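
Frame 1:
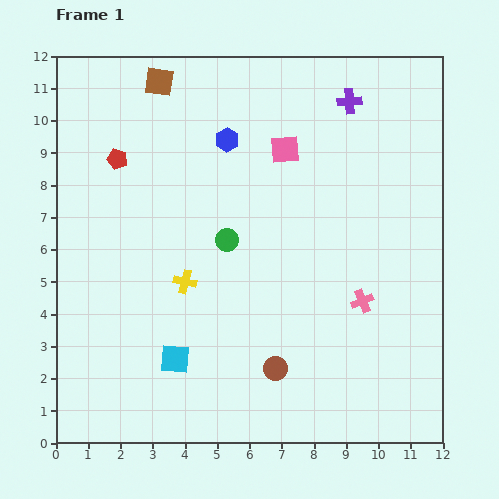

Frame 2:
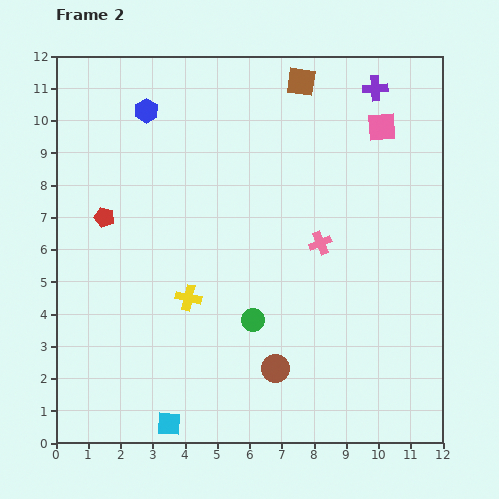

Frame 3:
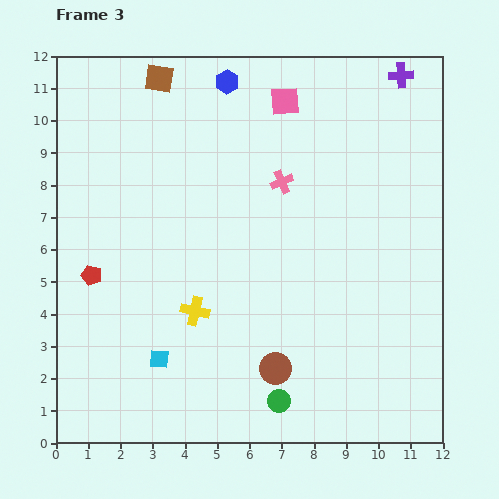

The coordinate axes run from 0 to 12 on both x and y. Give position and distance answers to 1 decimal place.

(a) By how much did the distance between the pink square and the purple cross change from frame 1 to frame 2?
-1.3

Distance in frame 1: 2.5. Distance in frame 2: 1.2.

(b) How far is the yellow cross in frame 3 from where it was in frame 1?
0.9

The yellow cross moved from (4.0, 5.0) to (4.3, 4.1), a distance of √(0.3² + 0.9²) ≈ 0.9.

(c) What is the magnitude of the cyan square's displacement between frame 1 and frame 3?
0.5

The cyan square moved from (3.7, 2.6) to (3.2, 2.6), a distance of √(0.5² + 0.0²) ≈ 0.5.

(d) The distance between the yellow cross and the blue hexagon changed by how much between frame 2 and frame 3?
+1.3

Distance in frame 2: 5.9. Distance in frame 3: 7.2.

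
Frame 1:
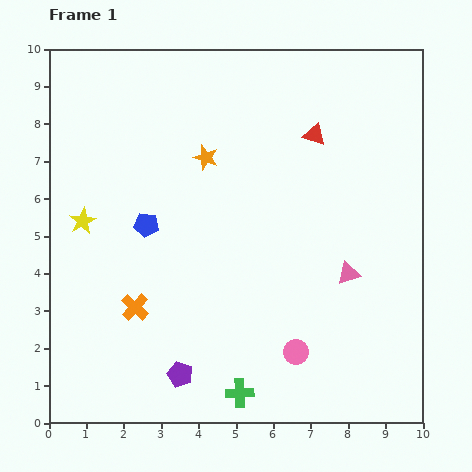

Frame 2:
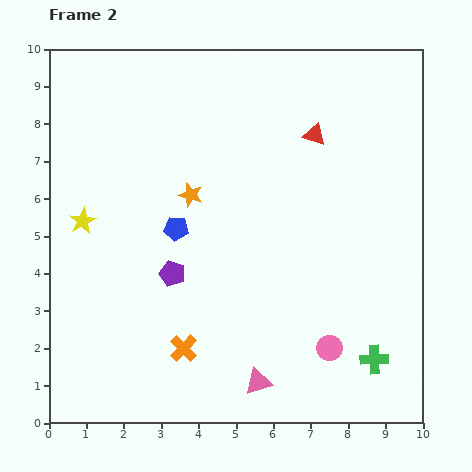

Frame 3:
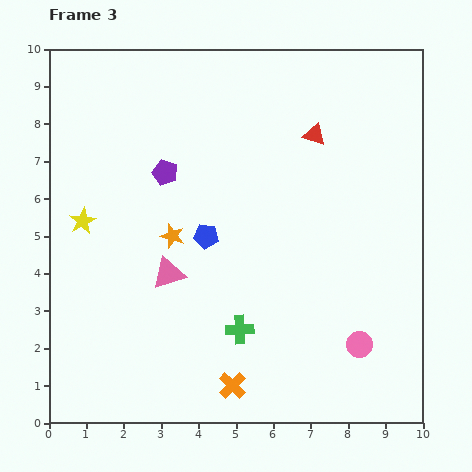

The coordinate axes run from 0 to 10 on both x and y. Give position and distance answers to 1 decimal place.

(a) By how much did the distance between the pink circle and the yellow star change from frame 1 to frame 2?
+0.7

Distance in frame 1: 6.7. Distance in frame 2: 7.4.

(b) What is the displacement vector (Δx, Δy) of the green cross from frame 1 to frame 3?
(0.0, 1.7)

The green cross was at (5.1, 0.8) in frame 1 and (5.1, 2.5) in frame 3.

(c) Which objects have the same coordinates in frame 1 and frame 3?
the yellow star, the red triangle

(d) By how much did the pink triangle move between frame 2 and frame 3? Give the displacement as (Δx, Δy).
(-2.4, 2.9)

The pink triangle was at (5.6, 1.1) in frame 2 and (3.2, 4.0) in frame 3.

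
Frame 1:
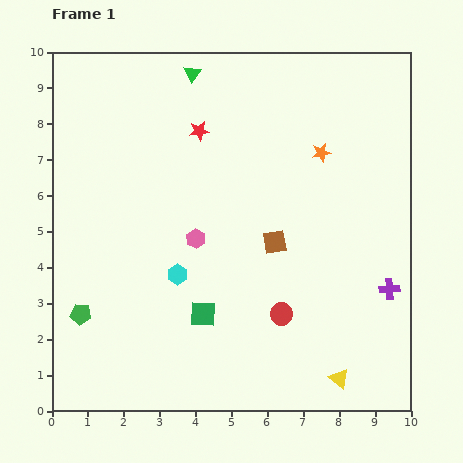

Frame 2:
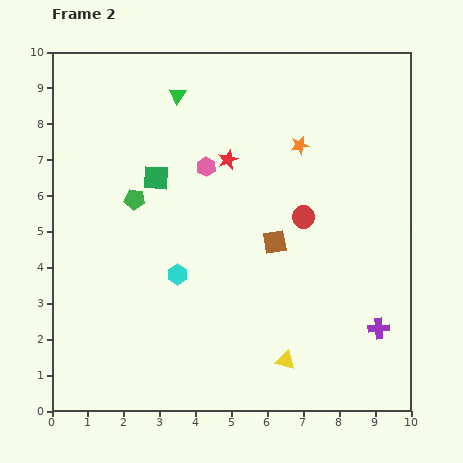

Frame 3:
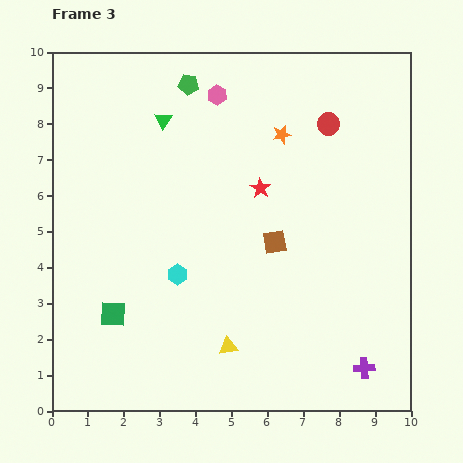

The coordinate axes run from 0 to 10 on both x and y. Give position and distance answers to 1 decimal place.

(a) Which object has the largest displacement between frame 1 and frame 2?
the green square

(moved 4.0; next 3.5)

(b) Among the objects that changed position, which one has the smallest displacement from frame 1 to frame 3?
the orange star

(moved 1.2)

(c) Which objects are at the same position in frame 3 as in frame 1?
the brown square, the cyan hexagon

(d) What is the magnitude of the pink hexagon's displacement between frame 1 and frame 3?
4.0

The pink hexagon moved from (4.0, 4.8) to (4.6, 8.8), a distance of √(0.6² + 4.0²) ≈ 4.0.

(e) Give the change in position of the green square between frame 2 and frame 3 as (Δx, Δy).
(-1.2, -3.8)

The green square was at (2.9, 6.5) in frame 2 and (1.7, 2.7) in frame 3.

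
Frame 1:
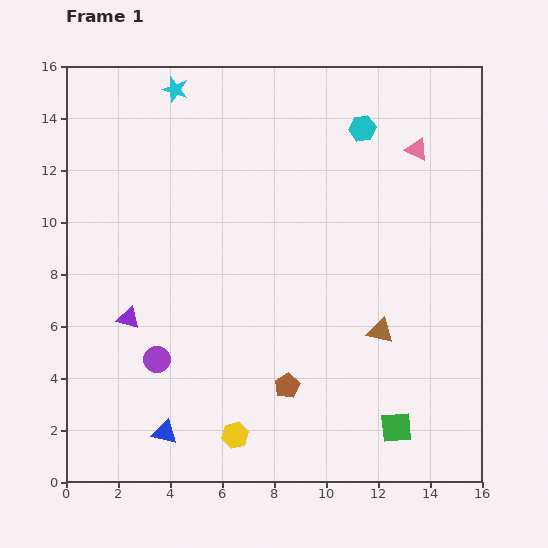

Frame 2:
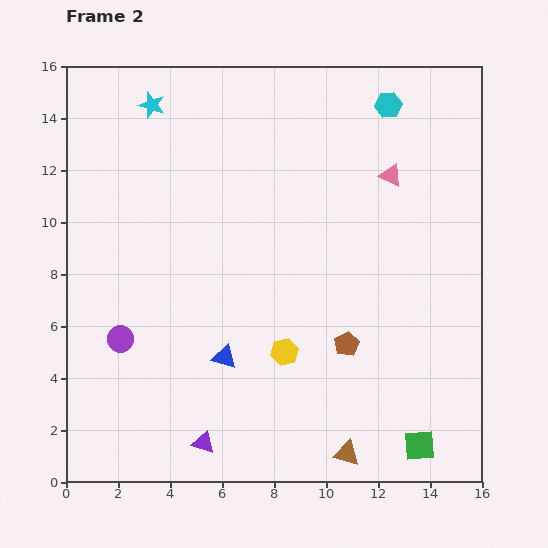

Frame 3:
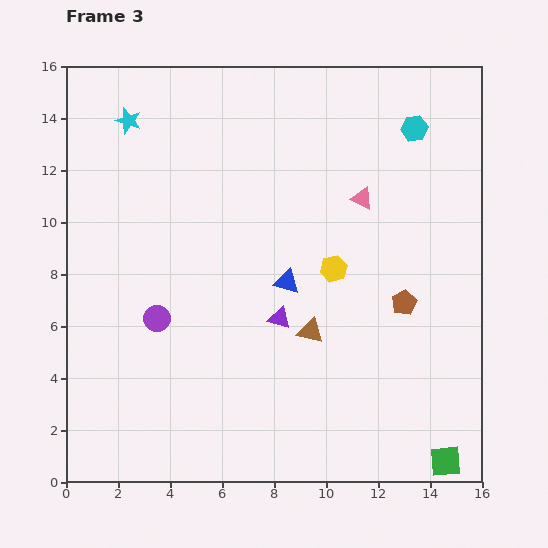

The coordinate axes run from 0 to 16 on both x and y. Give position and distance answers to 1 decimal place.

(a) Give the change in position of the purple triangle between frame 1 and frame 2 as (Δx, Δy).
(2.9, -4.8)

The purple triangle was at (2.4, 6.3) in frame 1 and (5.3, 1.5) in frame 2.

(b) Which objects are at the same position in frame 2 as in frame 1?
none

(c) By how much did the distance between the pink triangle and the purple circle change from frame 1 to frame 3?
-3.8

Distance in frame 1: 12.9. Distance in frame 3: 9.1.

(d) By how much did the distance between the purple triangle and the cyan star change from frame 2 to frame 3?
-3.6

Distance in frame 2: 13.2. Distance in frame 3: 9.6.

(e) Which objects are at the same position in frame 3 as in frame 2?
none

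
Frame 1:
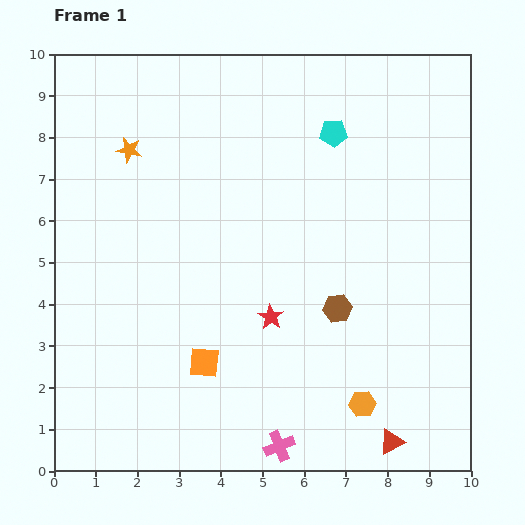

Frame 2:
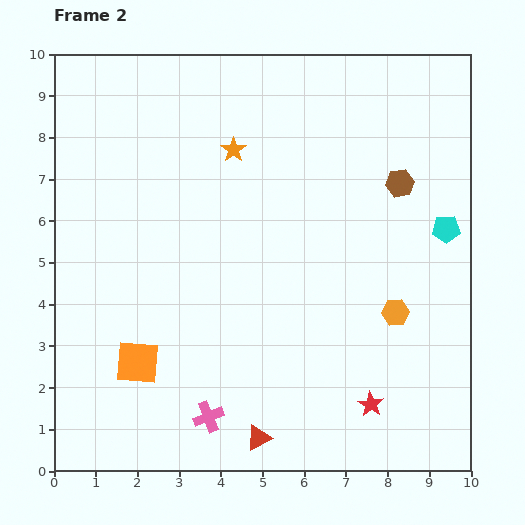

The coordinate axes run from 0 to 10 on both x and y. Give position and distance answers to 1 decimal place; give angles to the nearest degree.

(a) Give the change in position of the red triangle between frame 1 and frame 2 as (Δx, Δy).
(-3.2, 0.1)

The red triangle was at (8.1, 0.7) in frame 1 and (4.9, 0.8) in frame 2.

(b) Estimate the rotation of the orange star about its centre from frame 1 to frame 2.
26° clockwise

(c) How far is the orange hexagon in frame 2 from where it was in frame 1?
2.3

The orange hexagon moved from (7.4, 1.6) to (8.2, 3.8), a distance of √(0.8² + 2.2²) ≈ 2.3.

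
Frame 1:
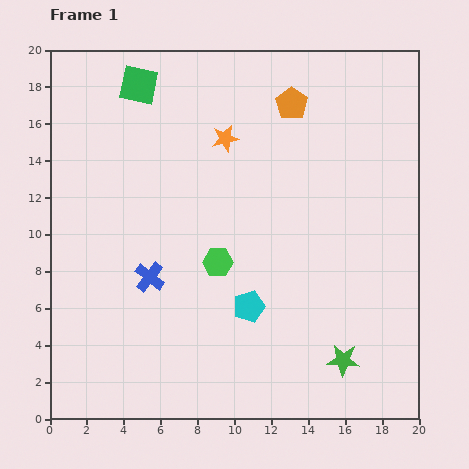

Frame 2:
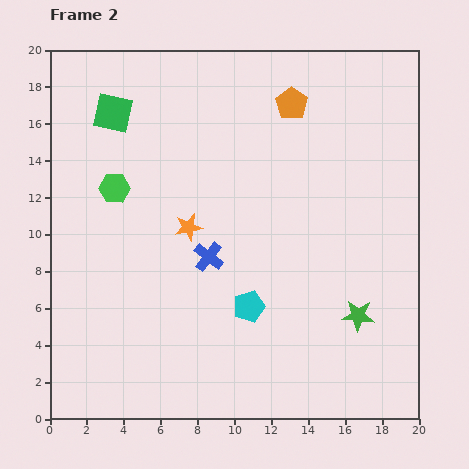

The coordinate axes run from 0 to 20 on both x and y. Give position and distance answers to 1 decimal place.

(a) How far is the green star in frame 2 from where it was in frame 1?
2.5

The green star moved from (15.9, 3.2) to (16.7, 5.6), a distance of √(0.8² + 2.4²) ≈ 2.5.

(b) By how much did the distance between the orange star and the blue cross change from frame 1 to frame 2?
-6.6

Distance in frame 1: 8.5. Distance in frame 2: 1.9.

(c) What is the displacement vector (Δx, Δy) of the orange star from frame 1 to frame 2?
(-2.0, -4.8)

The orange star was at (9.5, 15.2) in frame 1 and (7.5, 10.4) in frame 2.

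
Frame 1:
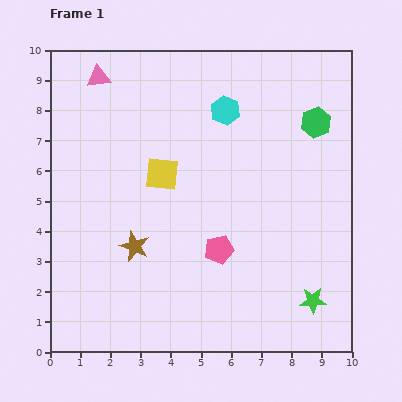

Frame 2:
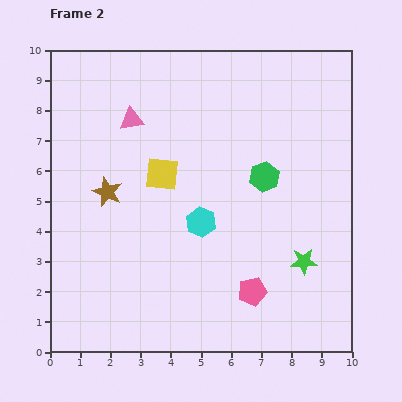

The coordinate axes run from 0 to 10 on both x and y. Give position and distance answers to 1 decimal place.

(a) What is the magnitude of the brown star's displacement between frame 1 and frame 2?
2.0

The brown star moved from (2.8, 3.5) to (1.9, 5.3), a distance of √(0.9² + 1.8²) ≈ 2.0.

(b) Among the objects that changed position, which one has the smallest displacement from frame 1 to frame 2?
the green star

(moved 1.3)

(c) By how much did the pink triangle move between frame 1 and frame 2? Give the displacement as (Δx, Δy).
(1.1, -1.4)

The pink triangle was at (1.6, 9.1) in frame 1 and (2.7, 7.7) in frame 2.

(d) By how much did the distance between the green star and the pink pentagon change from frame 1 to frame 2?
-1.5

Distance in frame 1: 3.5. Distance in frame 2: 2.0.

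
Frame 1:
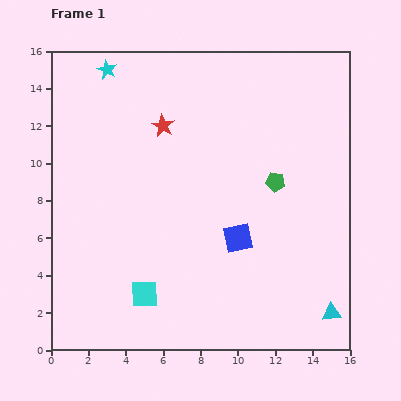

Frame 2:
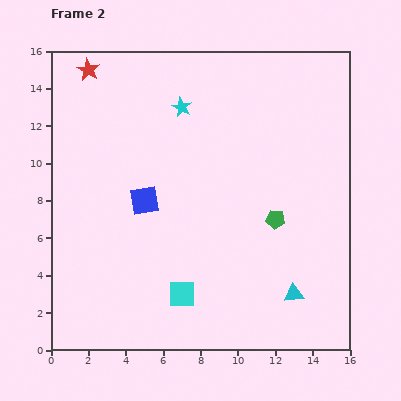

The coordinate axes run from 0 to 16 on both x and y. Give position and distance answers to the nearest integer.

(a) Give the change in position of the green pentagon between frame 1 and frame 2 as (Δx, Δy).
(0, -2)

The green pentagon was at (12, 9) in frame 1 and (12, 7) in frame 2.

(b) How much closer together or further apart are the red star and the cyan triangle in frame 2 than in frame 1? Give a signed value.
+3

Distance in frame 1: 13. Distance in frame 2: 16.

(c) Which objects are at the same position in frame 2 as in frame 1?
none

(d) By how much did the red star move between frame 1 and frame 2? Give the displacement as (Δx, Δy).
(-4, 3)

The red star was at (6, 12) in frame 1 and (2, 15) in frame 2.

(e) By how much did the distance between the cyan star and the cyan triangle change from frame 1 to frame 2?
-6

Distance in frame 1: 18. Distance in frame 2: 12.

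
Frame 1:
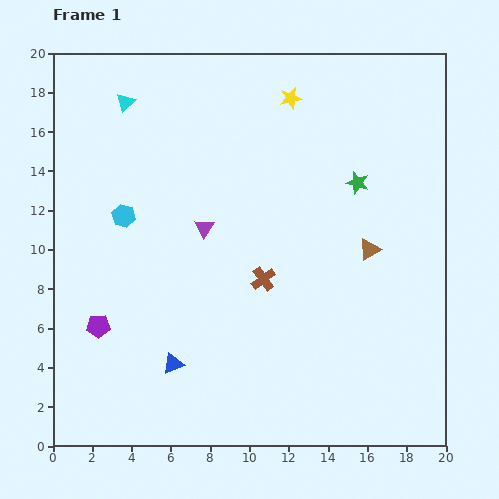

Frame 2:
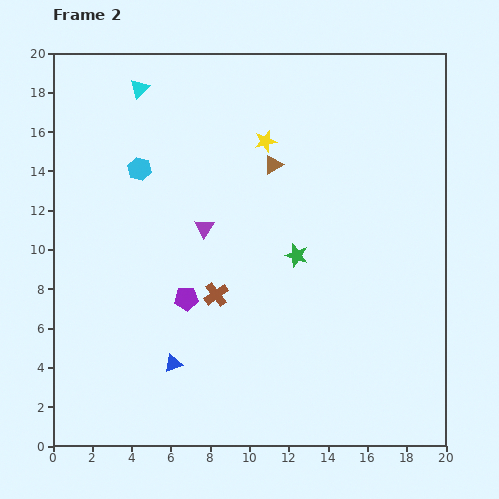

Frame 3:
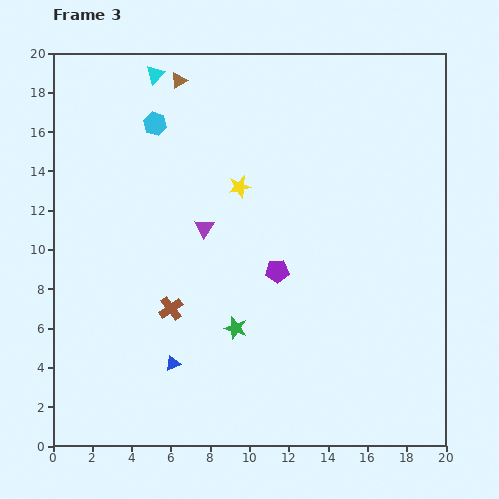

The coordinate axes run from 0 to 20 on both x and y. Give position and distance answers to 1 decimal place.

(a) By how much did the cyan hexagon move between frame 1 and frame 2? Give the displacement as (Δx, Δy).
(0.8, 2.4)

The cyan hexagon was at (3.6, 11.7) in frame 1 and (4.4, 14.1) in frame 2.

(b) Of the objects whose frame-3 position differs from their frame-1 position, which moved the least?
the cyan triangle

(moved 2.1)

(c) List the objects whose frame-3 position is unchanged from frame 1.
the purple triangle, the blue triangle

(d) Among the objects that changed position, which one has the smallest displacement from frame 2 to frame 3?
the cyan triangle

(moved 1.1)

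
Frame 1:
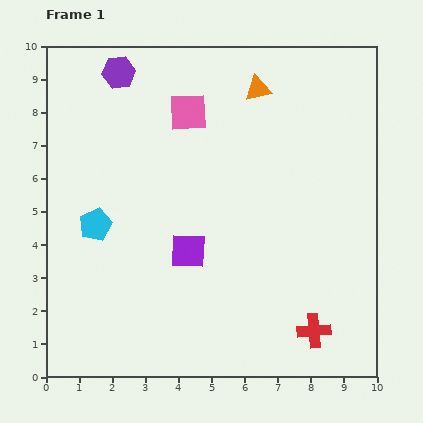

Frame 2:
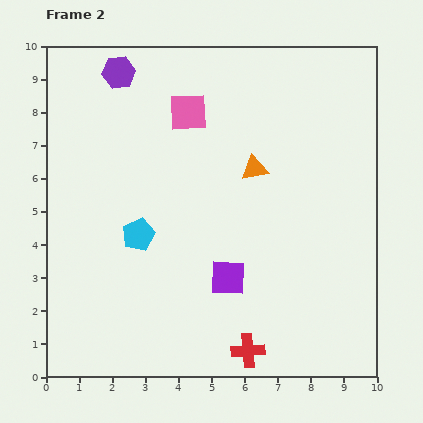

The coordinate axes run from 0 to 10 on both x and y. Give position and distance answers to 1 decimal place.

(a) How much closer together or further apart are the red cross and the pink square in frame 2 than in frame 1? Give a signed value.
-0.2

Distance in frame 1: 7.6. Distance in frame 2: 7.4.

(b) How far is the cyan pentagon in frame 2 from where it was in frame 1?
1.3

The cyan pentagon moved from (1.5, 4.6) to (2.8, 4.3), a distance of √(1.3² + 0.3²) ≈ 1.3.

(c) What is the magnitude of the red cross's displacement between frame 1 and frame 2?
2.1

The red cross moved from (8.1, 1.4) to (6.1, 0.8), a distance of √(2.0² + 0.6²) ≈ 2.1.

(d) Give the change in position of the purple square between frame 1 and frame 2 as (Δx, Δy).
(1.2, -0.8)

The purple square was at (4.3, 3.8) in frame 1 and (5.5, 3.0) in frame 2.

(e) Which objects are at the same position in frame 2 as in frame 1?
the pink square, the purple hexagon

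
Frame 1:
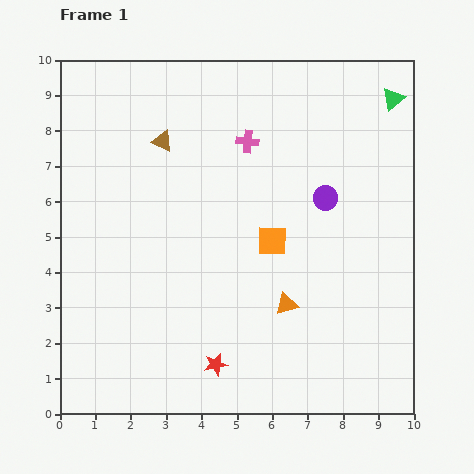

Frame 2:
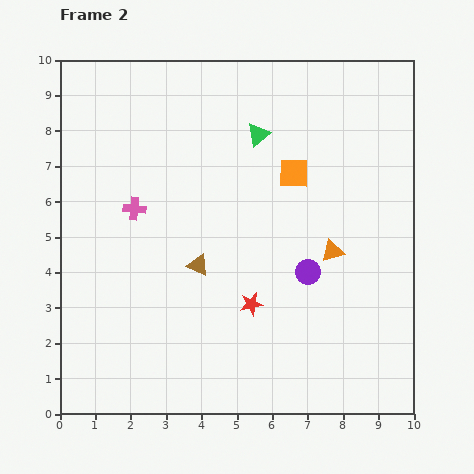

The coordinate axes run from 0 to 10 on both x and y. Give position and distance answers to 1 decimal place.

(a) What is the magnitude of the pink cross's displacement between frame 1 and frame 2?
3.7

The pink cross moved from (5.3, 7.7) to (2.1, 5.8), a distance of √(3.2² + 1.9²) ≈ 3.7.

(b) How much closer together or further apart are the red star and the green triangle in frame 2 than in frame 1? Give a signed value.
-4.2

Distance in frame 1: 9.0. Distance in frame 2: 4.8.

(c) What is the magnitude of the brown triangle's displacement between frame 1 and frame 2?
3.6

The brown triangle moved from (2.9, 7.7) to (3.9, 4.2), a distance of √(1.0² + 3.5²) ≈ 3.6.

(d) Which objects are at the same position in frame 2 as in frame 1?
none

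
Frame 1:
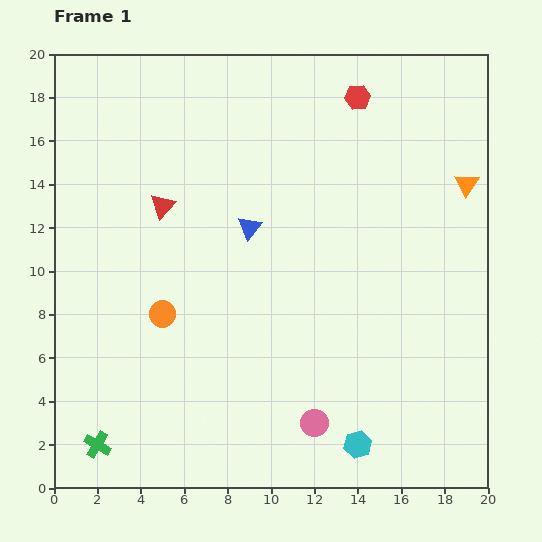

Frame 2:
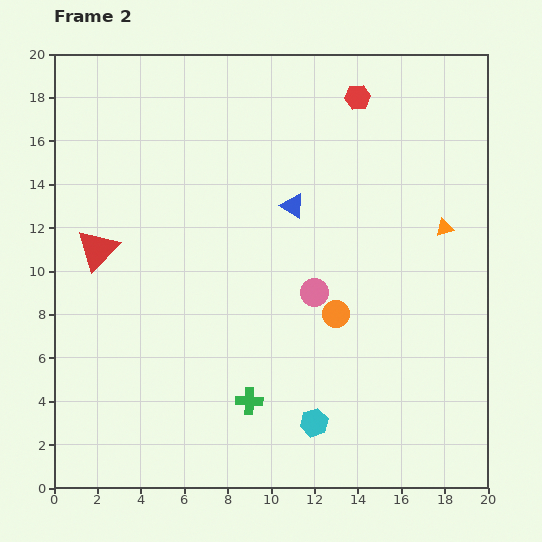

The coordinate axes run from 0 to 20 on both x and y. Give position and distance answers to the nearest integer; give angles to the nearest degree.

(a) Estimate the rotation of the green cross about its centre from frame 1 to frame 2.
29° counter-clockwise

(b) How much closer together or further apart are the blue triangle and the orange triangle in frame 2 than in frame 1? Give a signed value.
-3

Distance in frame 1: 10. Distance in frame 2: 7.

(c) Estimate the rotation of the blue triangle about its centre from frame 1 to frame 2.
35° counter-clockwise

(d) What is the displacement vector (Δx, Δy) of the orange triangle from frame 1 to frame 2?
(-1, -2)

The orange triangle was at (19, 14) in frame 1 and (18, 12) in frame 2.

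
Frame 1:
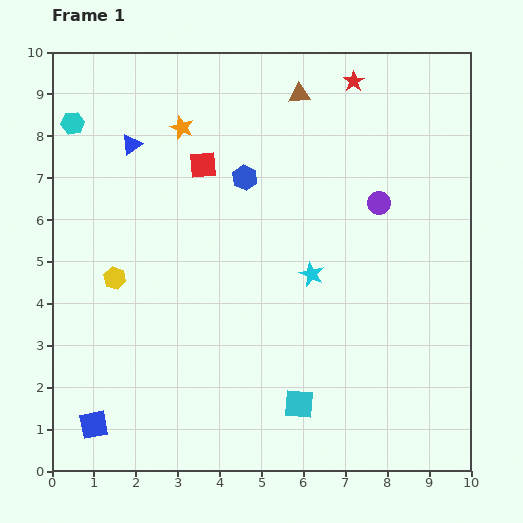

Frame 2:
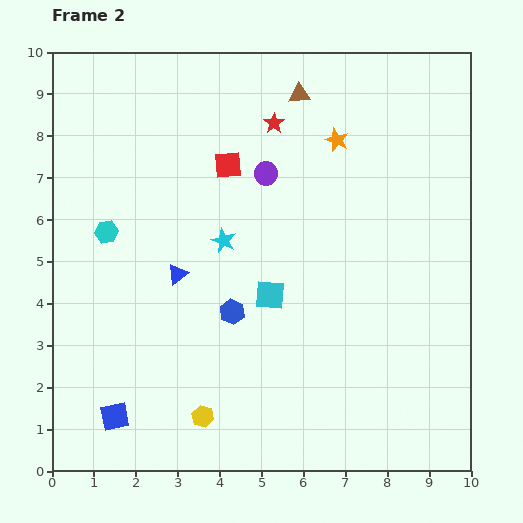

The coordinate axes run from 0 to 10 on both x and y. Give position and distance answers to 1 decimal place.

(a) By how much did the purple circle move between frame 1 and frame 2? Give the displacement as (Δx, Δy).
(-2.7, 0.7)

The purple circle was at (7.8, 6.4) in frame 1 and (5.1, 7.1) in frame 2.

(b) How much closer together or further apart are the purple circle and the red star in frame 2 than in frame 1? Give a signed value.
-1.8

Distance in frame 1: 3.0. Distance in frame 2: 1.2.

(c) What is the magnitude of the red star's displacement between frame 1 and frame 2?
2.1

The red star moved from (7.2, 9.3) to (5.3, 8.3), a distance of √(1.9² + 1.0²) ≈ 2.1.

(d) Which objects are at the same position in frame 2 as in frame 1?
the brown triangle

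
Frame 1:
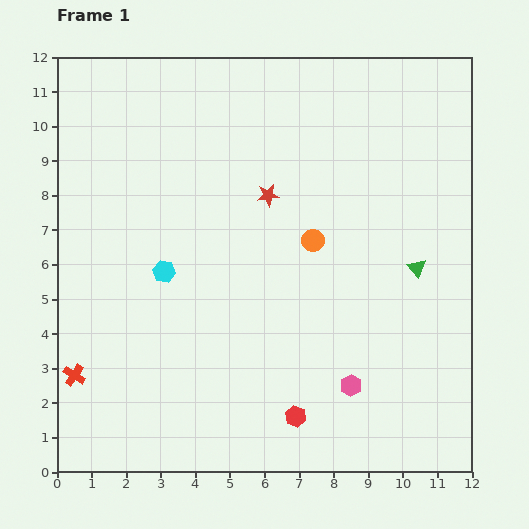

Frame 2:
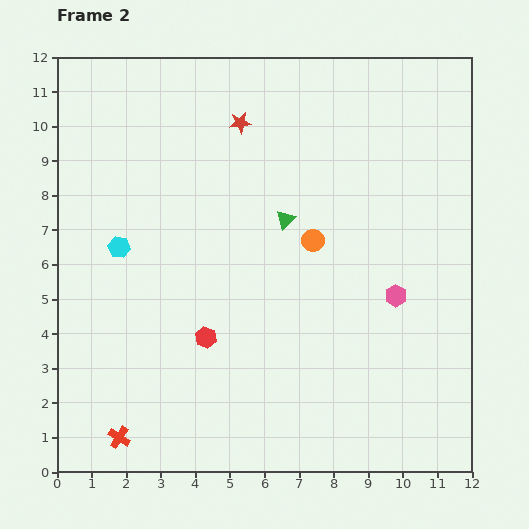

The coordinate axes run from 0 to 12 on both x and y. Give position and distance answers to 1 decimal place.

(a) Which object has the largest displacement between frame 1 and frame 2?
the green triangle

(moved 4.0; next 3.5)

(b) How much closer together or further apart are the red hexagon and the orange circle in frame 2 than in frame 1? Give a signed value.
-0.9

Distance in frame 1: 5.1. Distance in frame 2: 4.2.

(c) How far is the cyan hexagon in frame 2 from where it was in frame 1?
1.5

The cyan hexagon moved from (3.1, 5.8) to (1.8, 6.5), a distance of √(1.3² + 0.7²) ≈ 1.5.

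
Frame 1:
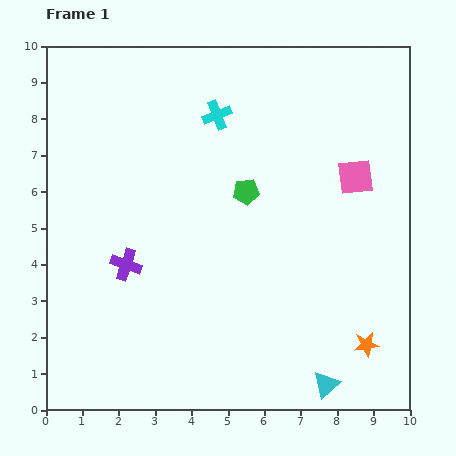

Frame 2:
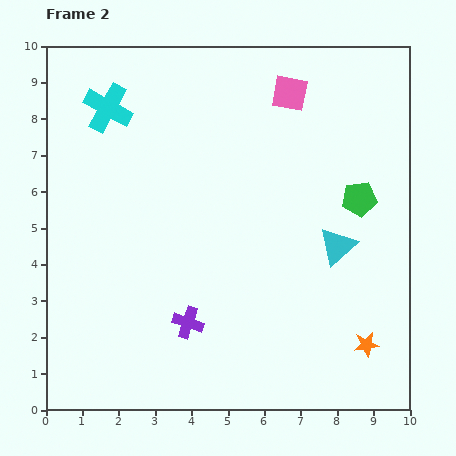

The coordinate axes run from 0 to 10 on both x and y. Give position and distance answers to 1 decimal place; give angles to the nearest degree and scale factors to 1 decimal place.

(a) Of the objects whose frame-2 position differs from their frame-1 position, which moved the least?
the purple cross

(moved 2.3)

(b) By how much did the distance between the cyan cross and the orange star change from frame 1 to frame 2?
+2.1

Distance in frame 1: 7.5. Distance in frame 2: 9.6.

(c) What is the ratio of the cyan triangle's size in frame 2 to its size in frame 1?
1.4×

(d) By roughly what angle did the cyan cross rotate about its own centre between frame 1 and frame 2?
39° counter-clockwise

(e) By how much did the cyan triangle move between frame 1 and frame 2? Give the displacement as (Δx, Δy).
(0.3, 3.8)

The cyan triangle was at (7.7, 0.7) in frame 1 and (8.0, 4.5) in frame 2.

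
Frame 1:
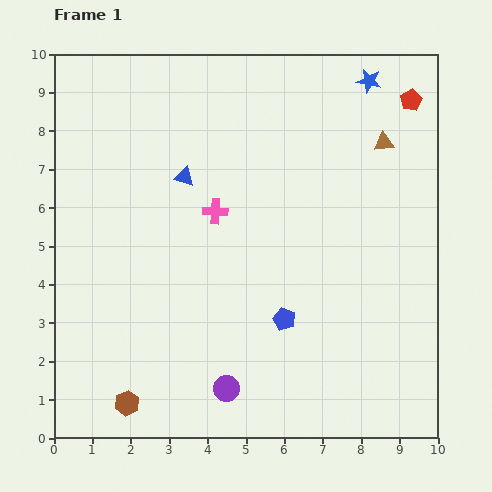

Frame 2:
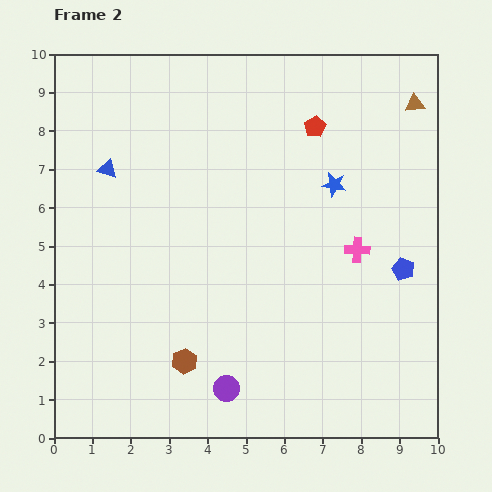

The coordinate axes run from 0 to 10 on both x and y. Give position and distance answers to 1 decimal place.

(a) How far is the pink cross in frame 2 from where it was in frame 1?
3.8

The pink cross moved from (4.2, 5.9) to (7.9, 4.9), a distance of √(3.7² + 1.0²) ≈ 3.8.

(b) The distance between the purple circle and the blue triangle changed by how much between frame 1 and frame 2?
+0.9

Distance in frame 1: 5.6. Distance in frame 2: 6.5.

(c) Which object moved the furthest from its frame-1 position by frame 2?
the pink cross

(moved 3.8; next 3.4)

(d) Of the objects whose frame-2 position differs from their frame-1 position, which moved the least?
the brown triangle

(moved 1.3)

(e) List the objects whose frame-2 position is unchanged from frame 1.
the purple circle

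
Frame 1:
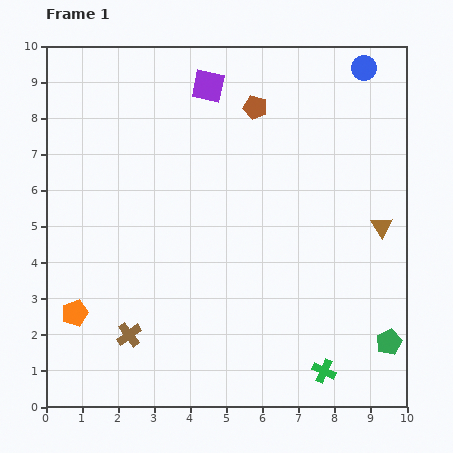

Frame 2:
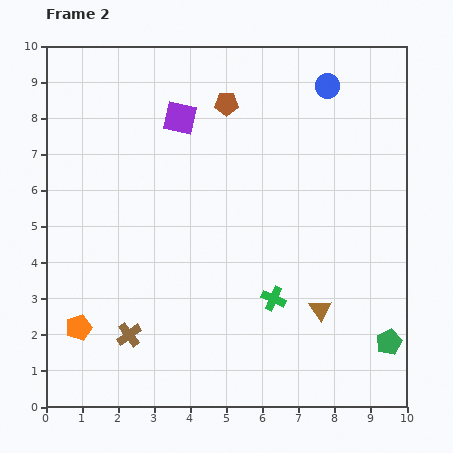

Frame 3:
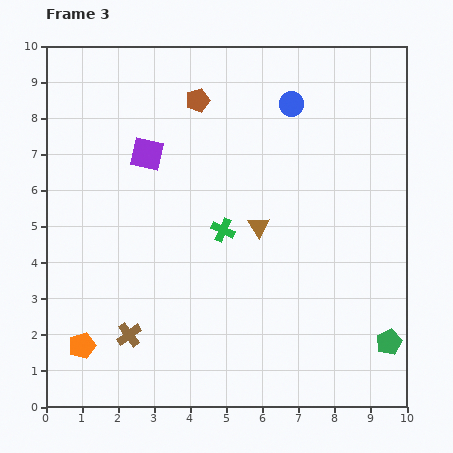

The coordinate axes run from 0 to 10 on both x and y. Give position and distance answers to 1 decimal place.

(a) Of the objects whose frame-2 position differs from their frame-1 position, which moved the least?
the orange pentagon

(moved 0.4)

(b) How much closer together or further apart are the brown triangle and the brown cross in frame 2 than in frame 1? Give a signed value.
-2.3

Distance in frame 1: 7.6. Distance in frame 2: 5.3.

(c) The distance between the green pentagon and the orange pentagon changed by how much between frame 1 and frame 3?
-0.2

Distance in frame 1: 8.7. Distance in frame 3: 8.5.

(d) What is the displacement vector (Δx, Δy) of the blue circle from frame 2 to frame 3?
(-1.0, -0.5)

The blue circle was at (7.8, 8.9) in frame 2 and (6.8, 8.4) in frame 3.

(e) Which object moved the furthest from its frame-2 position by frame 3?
the brown triangle

(moved 2.9; next 2.4)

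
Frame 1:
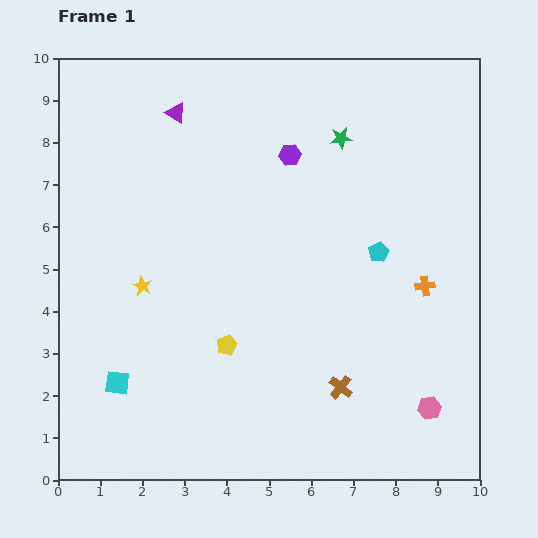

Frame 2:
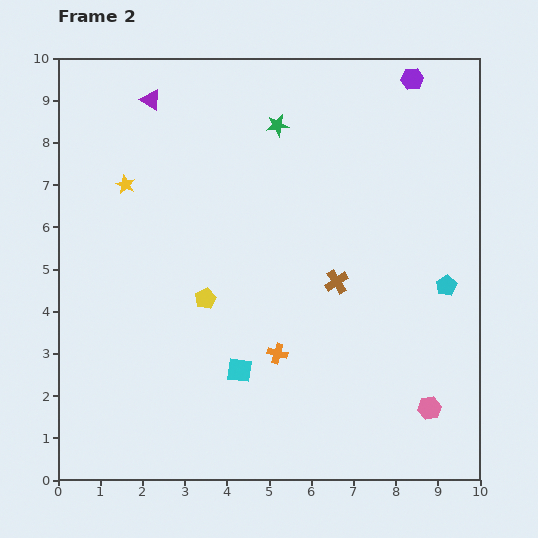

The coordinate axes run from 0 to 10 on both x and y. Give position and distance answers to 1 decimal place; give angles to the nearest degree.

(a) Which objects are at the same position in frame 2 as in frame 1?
the pink hexagon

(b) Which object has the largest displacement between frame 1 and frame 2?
the orange cross

(moved 3.8; next 3.4)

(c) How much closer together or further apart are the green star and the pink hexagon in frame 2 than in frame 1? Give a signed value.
+0.9

Distance in frame 1: 6.7. Distance in frame 2: 7.6.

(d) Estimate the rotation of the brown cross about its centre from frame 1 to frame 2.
19° clockwise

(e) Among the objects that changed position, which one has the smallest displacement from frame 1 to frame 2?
the purple triangle

(moved 0.7)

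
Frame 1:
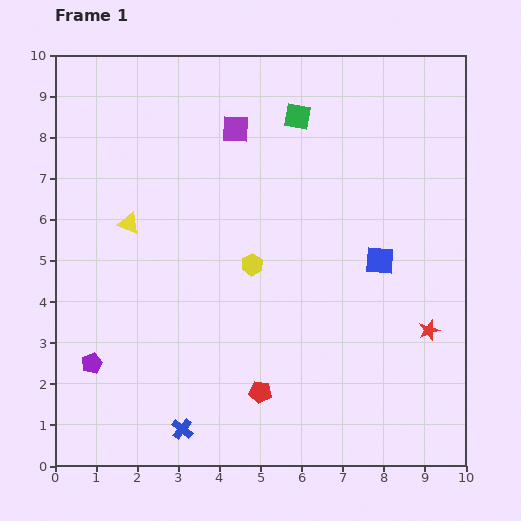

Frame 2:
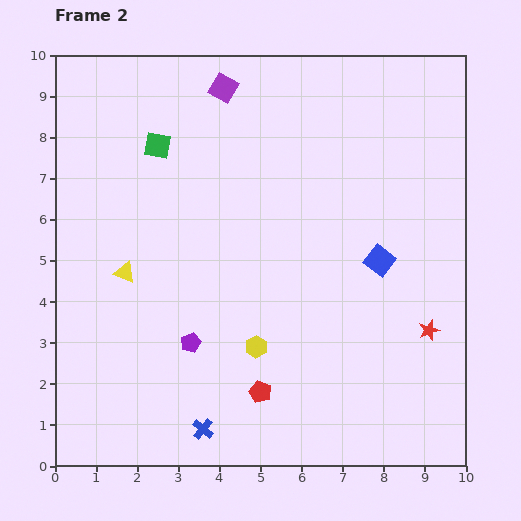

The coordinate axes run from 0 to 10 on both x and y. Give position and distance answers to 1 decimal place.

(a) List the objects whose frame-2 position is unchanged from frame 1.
the red pentagon, the blue square, the red star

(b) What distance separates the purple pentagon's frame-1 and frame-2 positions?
2.5

The purple pentagon moved from (0.9, 2.5) to (3.3, 3.0), a distance of √(2.4² + 0.5²) ≈ 2.5.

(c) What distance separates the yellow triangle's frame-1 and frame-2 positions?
1.2

The yellow triangle moved from (1.8, 5.9) to (1.7, 4.7), a distance of √(0.1² + 1.2²) ≈ 1.2.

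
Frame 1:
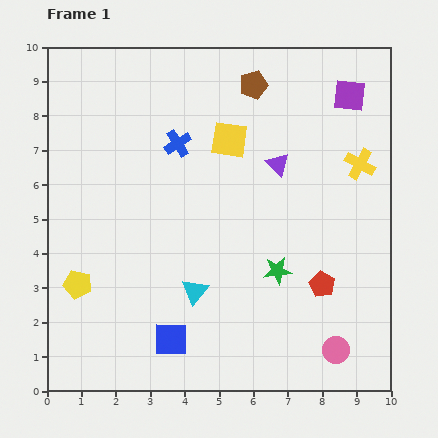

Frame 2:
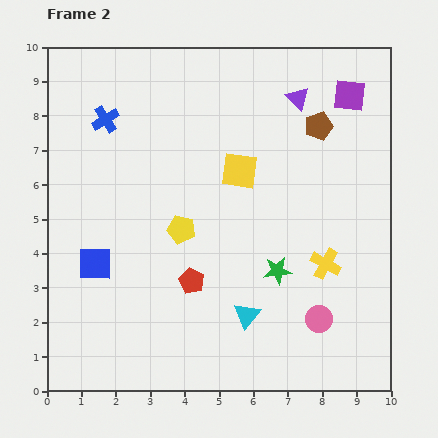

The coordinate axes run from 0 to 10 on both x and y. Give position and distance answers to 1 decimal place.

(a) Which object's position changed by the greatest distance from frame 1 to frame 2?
the red pentagon

(moved 3.8; next 3.4)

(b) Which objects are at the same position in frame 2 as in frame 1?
the green star, the purple square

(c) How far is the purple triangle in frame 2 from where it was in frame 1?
2.0

The purple triangle moved from (6.7, 6.6) to (7.3, 8.5), a distance of √(0.6² + 1.9²) ≈ 2.0.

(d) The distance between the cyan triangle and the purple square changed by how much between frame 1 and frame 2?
-0.2

Distance in frame 1: 7.3. Distance in frame 2: 7.1.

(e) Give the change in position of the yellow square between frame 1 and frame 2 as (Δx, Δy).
(0.3, -0.9)

The yellow square was at (5.3, 7.3) in frame 1 and (5.6, 6.4) in frame 2.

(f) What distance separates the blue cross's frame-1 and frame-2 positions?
2.2

The blue cross moved from (3.8, 7.2) to (1.7, 7.9), a distance of √(2.1² + 0.7²) ≈ 2.2.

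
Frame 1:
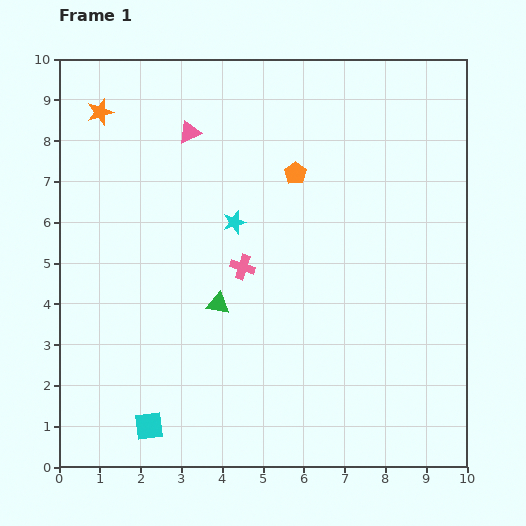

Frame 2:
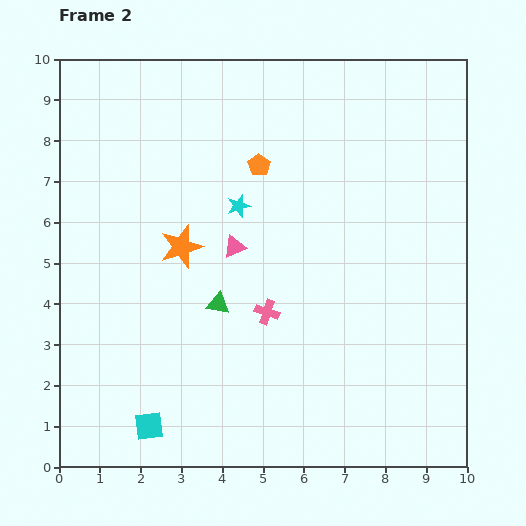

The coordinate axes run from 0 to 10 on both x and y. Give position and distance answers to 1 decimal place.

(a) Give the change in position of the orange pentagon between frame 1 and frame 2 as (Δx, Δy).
(-0.9, 0.2)

The orange pentagon was at (5.8, 7.2) in frame 1 and (4.9, 7.4) in frame 2.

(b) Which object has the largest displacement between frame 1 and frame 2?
the orange star

(moved 3.9; next 3.0)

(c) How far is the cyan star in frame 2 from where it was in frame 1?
0.4

The cyan star moved from (4.3, 6.0) to (4.4, 6.4), a distance of √(0.1² + 0.4²) ≈ 0.4.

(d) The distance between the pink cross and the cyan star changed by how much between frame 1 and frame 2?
+1.6

Distance in frame 1: 1.1. Distance in frame 2: 2.7.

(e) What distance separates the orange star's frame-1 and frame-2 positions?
3.9

The orange star moved from (1.0, 8.7) to (3.0, 5.4), a distance of √(2.0² + 3.3²) ≈ 3.9.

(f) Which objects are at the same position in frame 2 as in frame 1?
the green triangle, the cyan square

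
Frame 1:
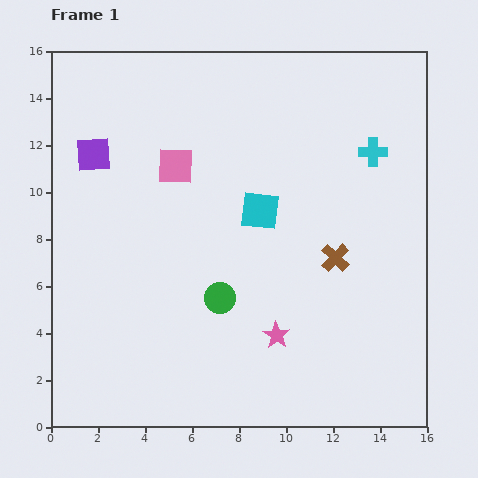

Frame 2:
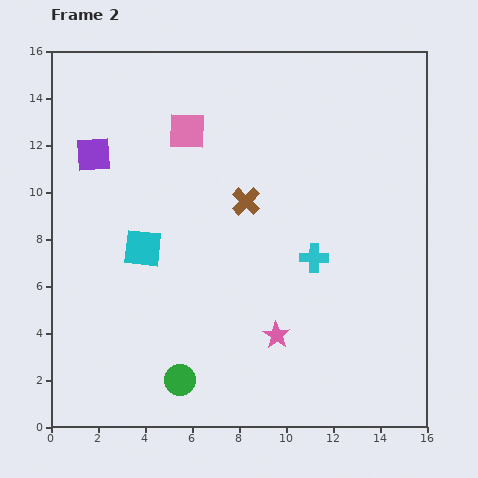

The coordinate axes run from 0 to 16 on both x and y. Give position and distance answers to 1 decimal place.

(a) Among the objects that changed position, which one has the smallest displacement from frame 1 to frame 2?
the pink square

(moved 1.6)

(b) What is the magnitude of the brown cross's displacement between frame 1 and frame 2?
4.5

The brown cross moved from (12.1, 7.2) to (8.3, 9.6), a distance of √(3.8² + 2.4²) ≈ 4.5.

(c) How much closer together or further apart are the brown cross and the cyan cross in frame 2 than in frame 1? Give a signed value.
-1.0

Distance in frame 1: 4.8. Distance in frame 2: 3.8.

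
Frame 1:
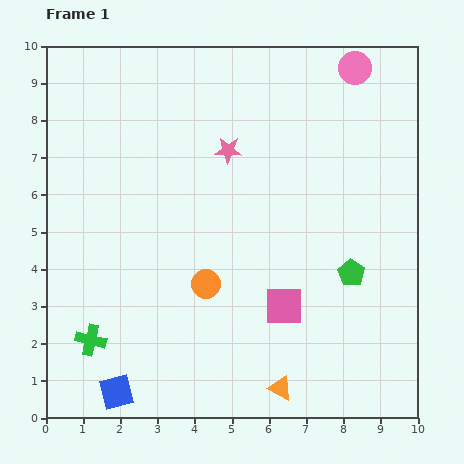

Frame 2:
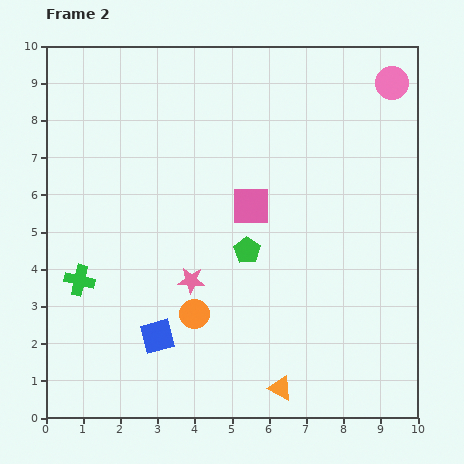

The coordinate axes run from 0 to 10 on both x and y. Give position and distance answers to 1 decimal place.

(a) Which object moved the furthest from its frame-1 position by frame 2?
the pink star

(moved 3.6; next 2.9)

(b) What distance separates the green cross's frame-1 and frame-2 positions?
1.6

The green cross moved from (1.2, 2.1) to (0.9, 3.7), a distance of √(0.3² + 1.6²) ≈ 1.6.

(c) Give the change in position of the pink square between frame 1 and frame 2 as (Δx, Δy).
(-0.9, 2.7)

The pink square was at (6.4, 3.0) in frame 1 and (5.5, 5.7) in frame 2.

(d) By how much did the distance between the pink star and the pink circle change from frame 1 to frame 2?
+3.6

Distance in frame 1: 4.0. Distance in frame 2: 7.6.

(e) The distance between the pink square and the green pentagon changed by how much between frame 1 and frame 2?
-0.8

Distance in frame 1: 2.0. Distance in frame 2: 1.2.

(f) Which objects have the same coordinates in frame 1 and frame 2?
the orange triangle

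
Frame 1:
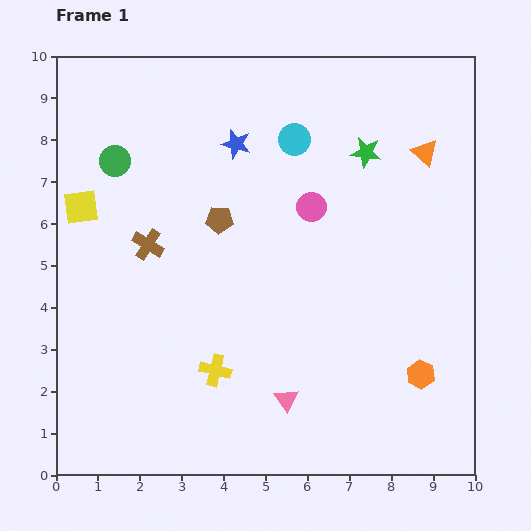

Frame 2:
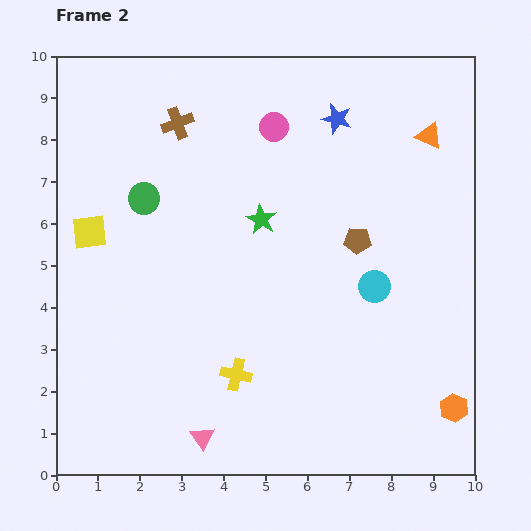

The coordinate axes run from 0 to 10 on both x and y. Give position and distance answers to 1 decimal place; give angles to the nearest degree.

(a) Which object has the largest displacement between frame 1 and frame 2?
the cyan circle

(moved 4.0; next 3.3)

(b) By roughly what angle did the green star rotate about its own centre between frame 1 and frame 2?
21° clockwise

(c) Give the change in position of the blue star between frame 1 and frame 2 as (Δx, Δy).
(2.4, 0.6)

The blue star was at (4.3, 7.9) in frame 1 and (6.7, 8.5) in frame 2.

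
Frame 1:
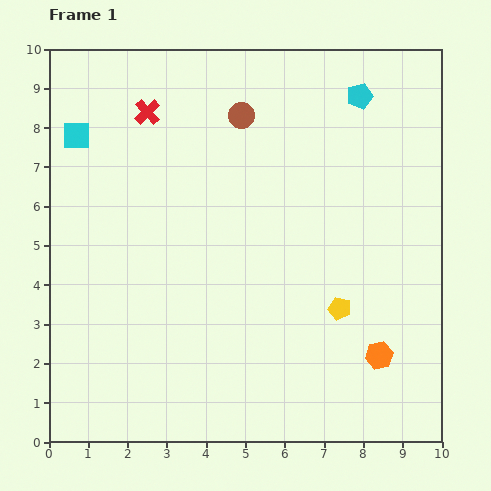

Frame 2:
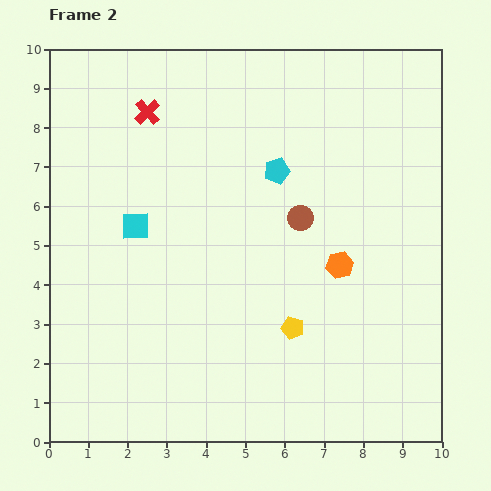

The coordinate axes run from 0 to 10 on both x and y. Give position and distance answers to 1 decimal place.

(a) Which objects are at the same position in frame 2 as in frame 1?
the red cross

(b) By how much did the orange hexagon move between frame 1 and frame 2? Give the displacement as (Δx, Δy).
(-1.0, 2.3)

The orange hexagon was at (8.4, 2.2) in frame 1 and (7.4, 4.5) in frame 2.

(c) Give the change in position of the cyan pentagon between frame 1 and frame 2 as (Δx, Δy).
(-2.1, -1.9)

The cyan pentagon was at (7.9, 8.8) in frame 1 and (5.8, 6.9) in frame 2.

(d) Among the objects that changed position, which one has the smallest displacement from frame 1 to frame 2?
the yellow pentagon

(moved 1.3)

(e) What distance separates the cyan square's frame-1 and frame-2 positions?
2.7

The cyan square moved from (0.7, 7.8) to (2.2, 5.5), a distance of √(1.5² + 2.3²) ≈ 2.7.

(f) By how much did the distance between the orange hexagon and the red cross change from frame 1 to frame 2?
-2.3

Distance in frame 1: 8.6. Distance in frame 2: 6.3.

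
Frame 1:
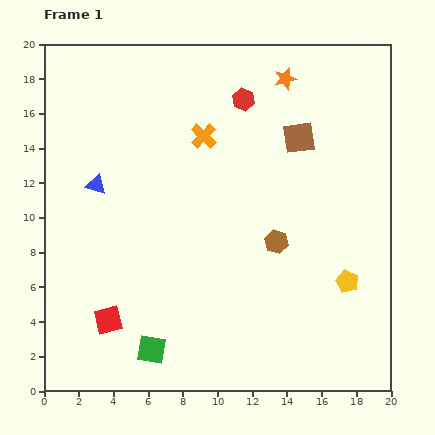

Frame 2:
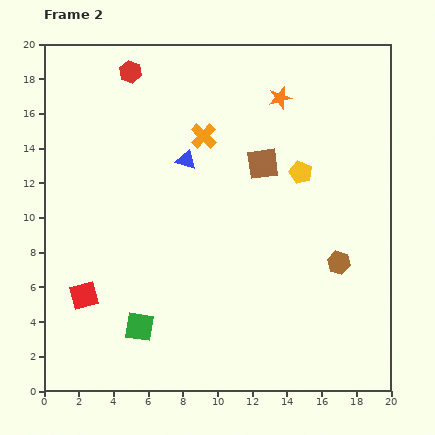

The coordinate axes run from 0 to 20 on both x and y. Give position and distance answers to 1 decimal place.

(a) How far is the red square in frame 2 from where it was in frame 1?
2.0

The red square moved from (3.7, 4.1) to (2.3, 5.5), a distance of √(1.4² + 1.4²) ≈ 2.0.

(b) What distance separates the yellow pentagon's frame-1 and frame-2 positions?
6.9

The yellow pentagon moved from (17.5, 6.3) to (14.8, 12.6), a distance of √(2.7² + 6.3²) ≈ 6.9.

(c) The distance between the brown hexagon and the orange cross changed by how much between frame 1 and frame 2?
+3.3

Distance in frame 1: 7.4. Distance in frame 2: 10.7.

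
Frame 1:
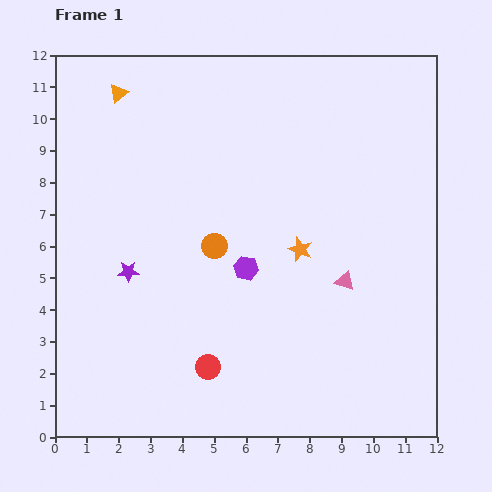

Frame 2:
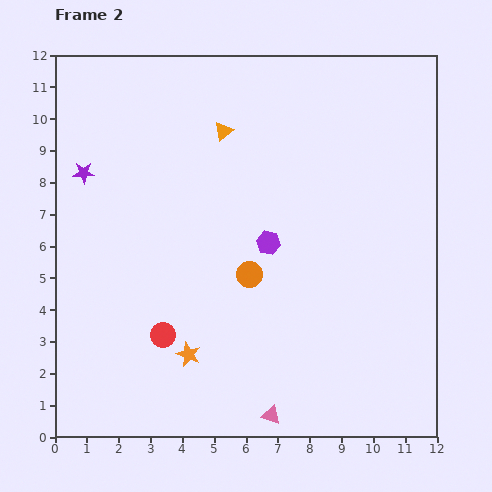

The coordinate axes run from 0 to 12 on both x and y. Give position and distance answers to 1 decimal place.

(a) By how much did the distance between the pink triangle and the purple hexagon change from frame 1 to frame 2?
+2.3

Distance in frame 1: 3.1. Distance in frame 2: 5.4.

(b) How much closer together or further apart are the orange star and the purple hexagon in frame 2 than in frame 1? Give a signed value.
+2.5

Distance in frame 1: 1.8. Distance in frame 2: 4.3.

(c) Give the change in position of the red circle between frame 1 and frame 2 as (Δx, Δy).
(-1.4, 1.0)

The red circle was at (4.8, 2.2) in frame 1 and (3.4, 3.2) in frame 2.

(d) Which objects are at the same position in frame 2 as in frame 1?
none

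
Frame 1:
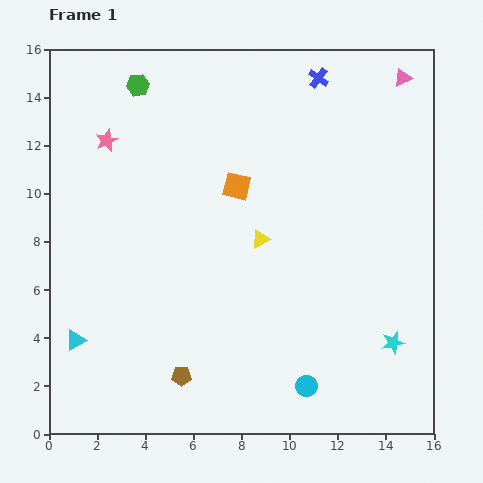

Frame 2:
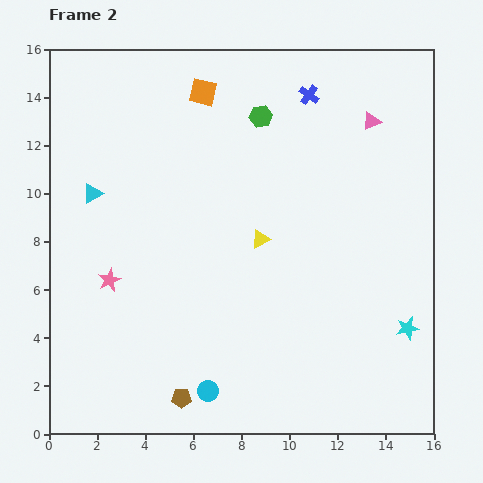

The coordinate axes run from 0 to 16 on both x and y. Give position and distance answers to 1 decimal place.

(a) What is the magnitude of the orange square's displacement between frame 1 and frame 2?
4.1

The orange square moved from (7.8, 10.3) to (6.4, 14.2), a distance of √(1.4² + 3.9²) ≈ 4.1.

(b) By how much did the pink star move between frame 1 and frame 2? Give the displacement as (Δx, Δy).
(0.1, -5.8)

The pink star was at (2.4, 12.2) in frame 1 and (2.5, 6.4) in frame 2.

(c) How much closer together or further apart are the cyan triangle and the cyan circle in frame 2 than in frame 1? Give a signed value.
-0.3

Distance in frame 1: 9.8. Distance in frame 2: 9.5.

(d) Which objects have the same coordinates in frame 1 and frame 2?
the yellow triangle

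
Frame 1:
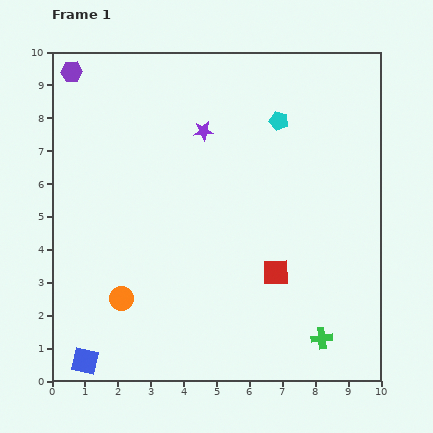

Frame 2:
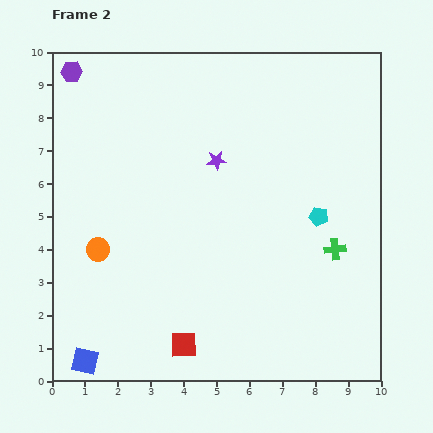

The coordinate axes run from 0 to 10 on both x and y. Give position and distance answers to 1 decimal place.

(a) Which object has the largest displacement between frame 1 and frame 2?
the red square

(moved 3.6; next 3.1)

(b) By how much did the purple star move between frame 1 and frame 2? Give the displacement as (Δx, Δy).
(0.4, -0.9)

The purple star was at (4.6, 7.6) in frame 1 and (5.0, 6.7) in frame 2.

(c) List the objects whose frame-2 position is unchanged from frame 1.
the purple hexagon, the blue square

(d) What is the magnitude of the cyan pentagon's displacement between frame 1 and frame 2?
3.1

The cyan pentagon moved from (6.9, 7.9) to (8.1, 5.0), a distance of √(1.2² + 2.9²) ≈ 3.1.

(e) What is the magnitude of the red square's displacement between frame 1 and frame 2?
3.6

The red square moved from (6.8, 3.3) to (4.0, 1.1), a distance of √(2.8² + 2.2²) ≈ 3.6.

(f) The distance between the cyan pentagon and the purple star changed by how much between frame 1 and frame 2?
+1.2

Distance in frame 1: 2.3. Distance in frame 2: 3.5.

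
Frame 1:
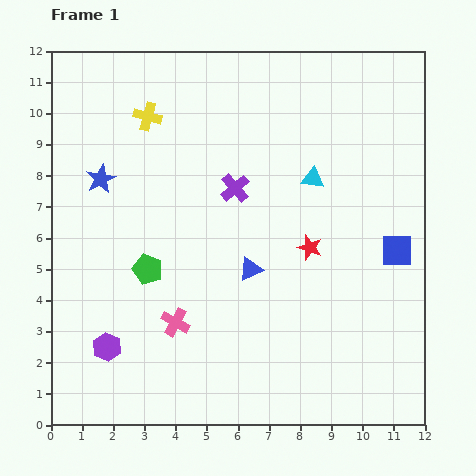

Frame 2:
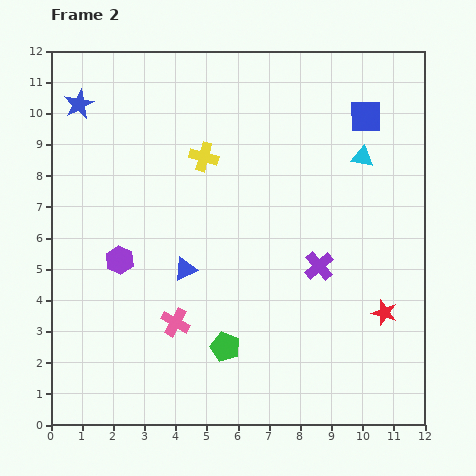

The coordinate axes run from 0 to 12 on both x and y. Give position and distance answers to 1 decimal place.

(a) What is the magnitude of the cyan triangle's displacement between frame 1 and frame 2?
1.7

The cyan triangle moved from (8.4, 7.9) to (10.0, 8.6), a distance of √(1.6² + 0.7²) ≈ 1.7.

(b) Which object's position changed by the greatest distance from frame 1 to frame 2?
the blue square

(moved 4.4; next 3.7)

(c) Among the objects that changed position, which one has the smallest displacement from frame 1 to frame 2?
the cyan triangle

(moved 1.7)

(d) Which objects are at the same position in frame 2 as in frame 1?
the pink cross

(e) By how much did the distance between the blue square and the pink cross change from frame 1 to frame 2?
+1.5

Distance in frame 1: 7.5. Distance in frame 2: 9.0.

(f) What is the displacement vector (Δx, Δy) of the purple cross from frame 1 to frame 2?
(2.7, -2.5)

The purple cross was at (5.9, 7.6) in frame 1 and (8.6, 5.1) in frame 2.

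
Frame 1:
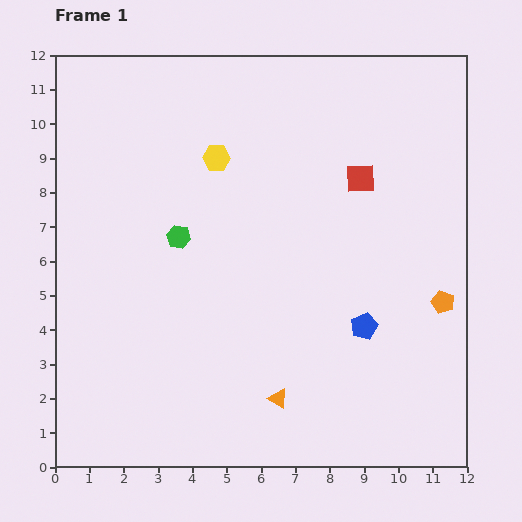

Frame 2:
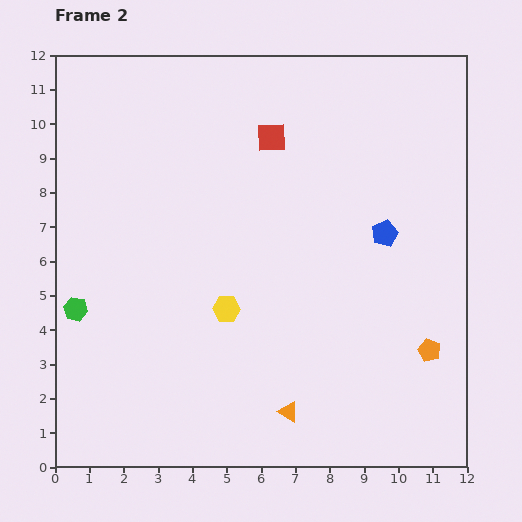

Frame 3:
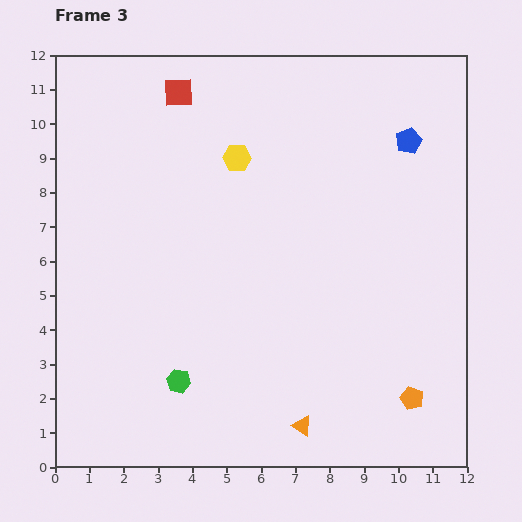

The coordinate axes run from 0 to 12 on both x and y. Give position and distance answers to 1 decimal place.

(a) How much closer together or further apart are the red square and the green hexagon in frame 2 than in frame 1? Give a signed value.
+2.0

Distance in frame 1: 5.6. Distance in frame 2: 7.6.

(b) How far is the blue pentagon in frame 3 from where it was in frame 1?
5.6

The blue pentagon moved from (9.0, 4.1) to (10.3, 9.5), a distance of √(1.3² + 5.4²) ≈ 5.6.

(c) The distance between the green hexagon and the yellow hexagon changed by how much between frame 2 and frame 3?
+2.3

Distance in frame 2: 4.4. Distance in frame 3: 6.7.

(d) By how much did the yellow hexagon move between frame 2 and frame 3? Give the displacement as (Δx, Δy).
(0.3, 4.4)

The yellow hexagon was at (5.0, 4.6) in frame 2 and (5.3, 9.0) in frame 3.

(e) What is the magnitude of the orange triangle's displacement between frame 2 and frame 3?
0.6

The orange triangle moved from (6.8, 1.6) to (7.2, 1.2), a distance of √(0.4² + 0.4²) ≈ 0.6.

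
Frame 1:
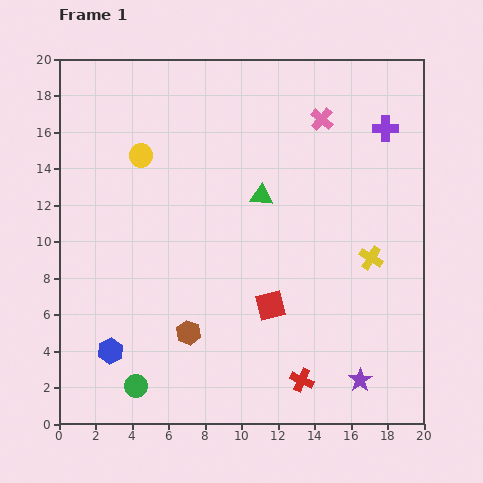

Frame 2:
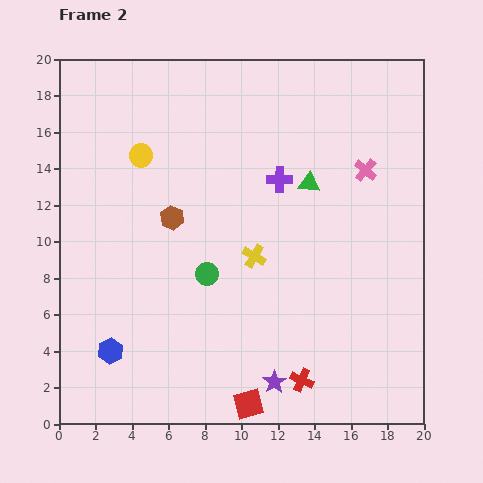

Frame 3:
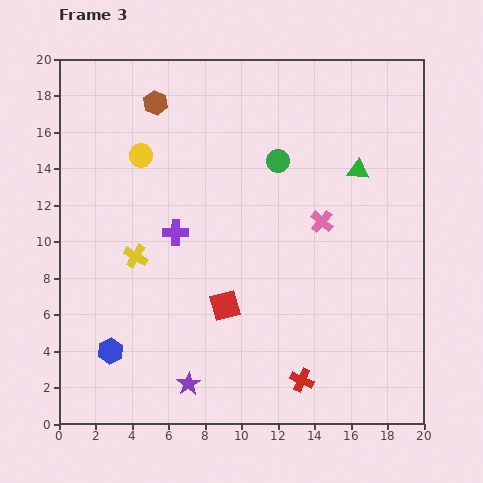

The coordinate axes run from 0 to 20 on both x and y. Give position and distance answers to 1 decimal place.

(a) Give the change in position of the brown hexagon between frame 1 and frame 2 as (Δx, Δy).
(-0.9, 6.3)

The brown hexagon was at (7.1, 5.0) in frame 1 and (6.2, 11.3) in frame 2.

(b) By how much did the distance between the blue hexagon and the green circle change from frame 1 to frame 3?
+11.5

Distance in frame 1: 2.4. Distance in frame 3: 13.9.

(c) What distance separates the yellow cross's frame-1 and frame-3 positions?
12.9

The yellow cross moved from (17.1, 9.1) to (4.2, 9.2), a distance of √(12.9² + 0.1²) ≈ 12.9.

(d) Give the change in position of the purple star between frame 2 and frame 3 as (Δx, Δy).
(-4.7, -0.1)

The purple star was at (11.8, 2.3) in frame 2 and (7.1, 2.2) in frame 3.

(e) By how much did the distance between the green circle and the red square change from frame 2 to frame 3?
+0.9

Distance in frame 2: 7.5. Distance in frame 3: 8.4.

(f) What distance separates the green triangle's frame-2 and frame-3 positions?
2.8

The green triangle moved from (13.7, 13.2) to (16.4, 13.9), a distance of √(2.7² + 0.7²) ≈ 2.8.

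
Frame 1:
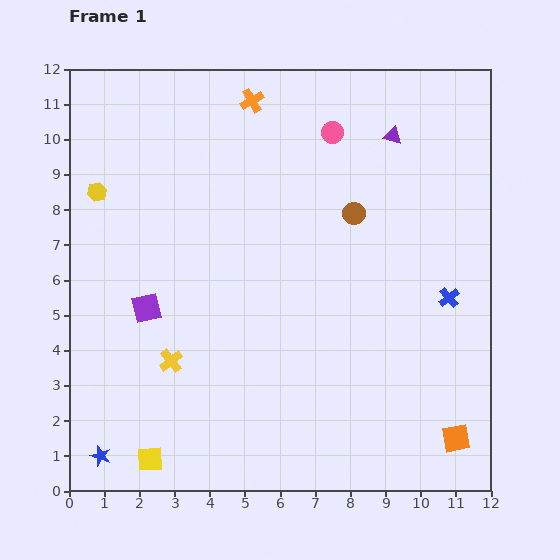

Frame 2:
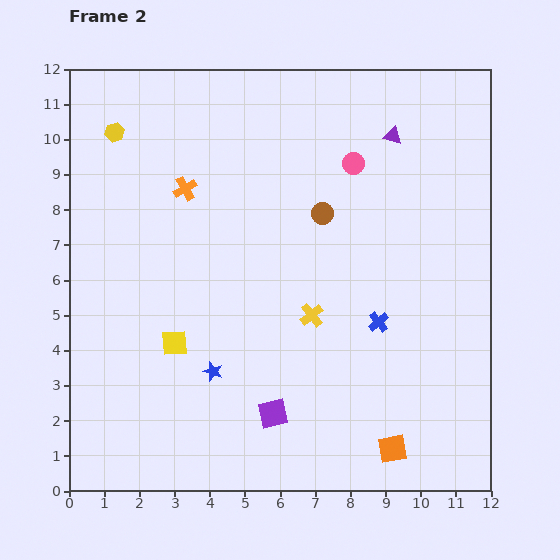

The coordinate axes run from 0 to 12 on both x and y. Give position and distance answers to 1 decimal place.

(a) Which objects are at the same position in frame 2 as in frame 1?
the purple triangle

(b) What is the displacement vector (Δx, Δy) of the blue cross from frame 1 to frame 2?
(-2.0, -0.7)

The blue cross was at (10.8, 5.5) in frame 1 and (8.8, 4.8) in frame 2.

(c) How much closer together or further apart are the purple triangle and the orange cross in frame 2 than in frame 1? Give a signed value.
+2.0

Distance in frame 1: 4.1. Distance in frame 2: 6.1.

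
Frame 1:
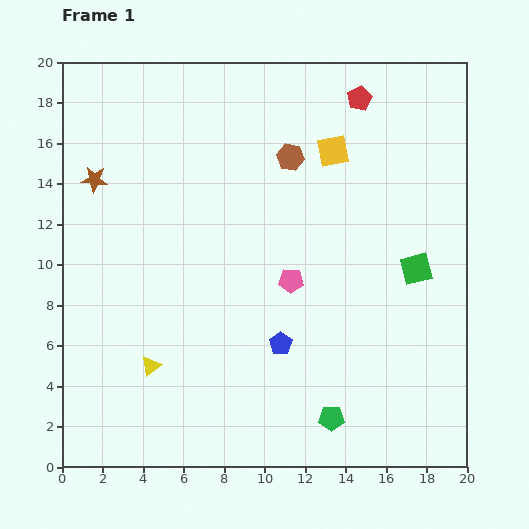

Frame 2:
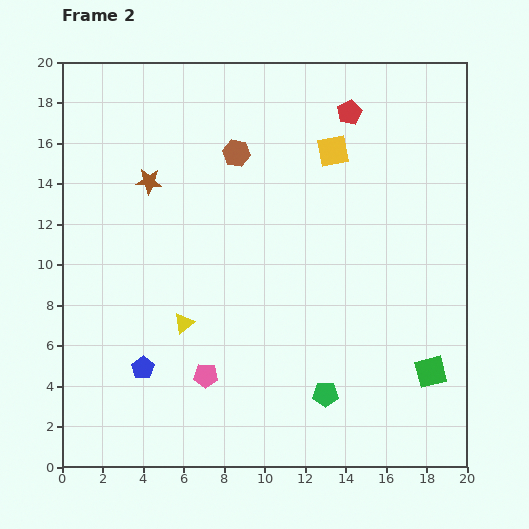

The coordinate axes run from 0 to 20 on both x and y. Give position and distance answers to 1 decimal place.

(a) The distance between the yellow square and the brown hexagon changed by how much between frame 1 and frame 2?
+2.7

Distance in frame 1: 2.1. Distance in frame 2: 4.8.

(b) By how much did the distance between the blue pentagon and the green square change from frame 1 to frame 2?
+6.5

Distance in frame 1: 7.7. Distance in frame 2: 14.2.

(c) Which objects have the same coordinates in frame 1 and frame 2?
the yellow square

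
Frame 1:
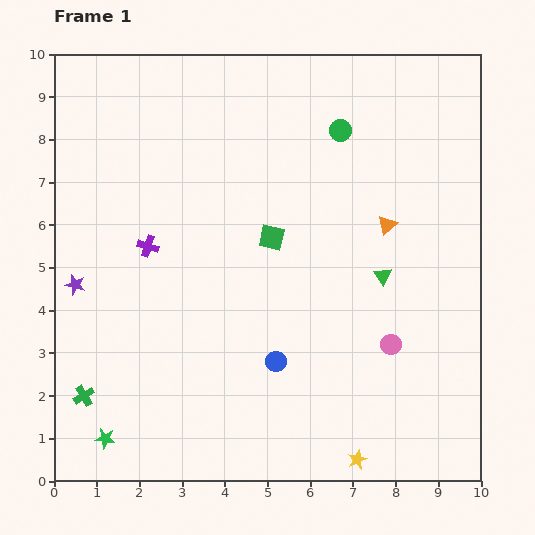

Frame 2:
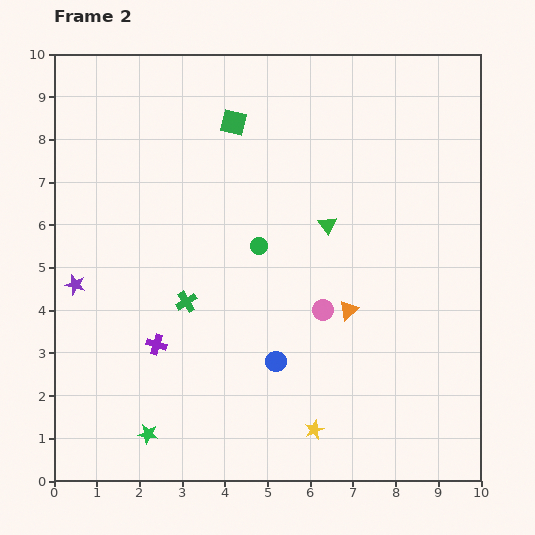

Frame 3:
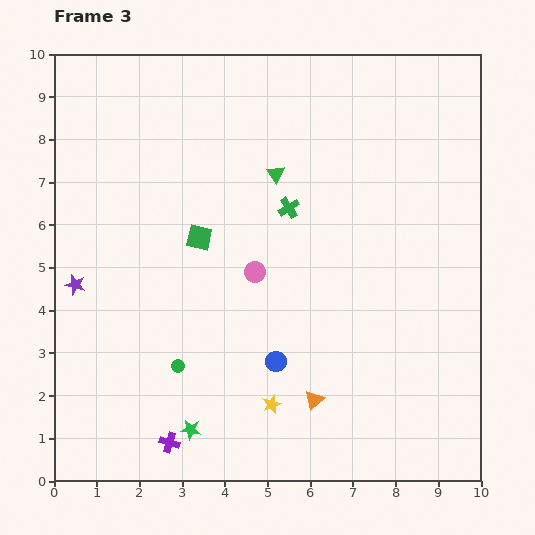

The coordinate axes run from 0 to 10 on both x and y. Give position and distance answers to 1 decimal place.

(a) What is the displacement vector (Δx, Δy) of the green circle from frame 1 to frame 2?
(-1.9, -2.7)

The green circle was at (6.7, 8.2) in frame 1 and (4.8, 5.5) in frame 2.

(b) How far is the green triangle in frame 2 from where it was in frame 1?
1.8

The green triangle moved from (7.7, 4.8) to (6.4, 6.0), a distance of √(1.3² + 1.2²) ≈ 1.8.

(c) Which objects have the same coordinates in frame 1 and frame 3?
the purple star, the blue circle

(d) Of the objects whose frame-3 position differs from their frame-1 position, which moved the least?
the green square

(moved 1.7)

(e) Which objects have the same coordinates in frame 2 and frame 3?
the purple star, the blue circle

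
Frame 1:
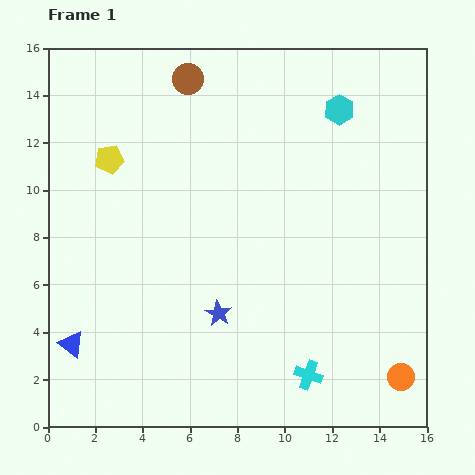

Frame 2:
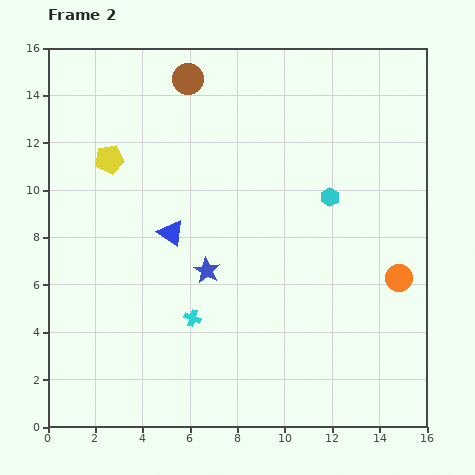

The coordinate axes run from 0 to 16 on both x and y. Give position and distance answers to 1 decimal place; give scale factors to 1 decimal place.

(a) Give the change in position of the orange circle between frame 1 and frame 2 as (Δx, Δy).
(-0.1, 4.2)

The orange circle was at (14.9, 2.1) in frame 1 and (14.8, 6.3) in frame 2.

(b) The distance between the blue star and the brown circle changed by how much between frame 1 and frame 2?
-1.9

Distance in frame 1: 10.0. Distance in frame 2: 8.1.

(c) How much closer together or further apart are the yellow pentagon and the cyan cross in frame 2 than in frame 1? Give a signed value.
-4.8

Distance in frame 1: 12.4. Distance in frame 2: 7.6.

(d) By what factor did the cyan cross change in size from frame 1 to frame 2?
0.6×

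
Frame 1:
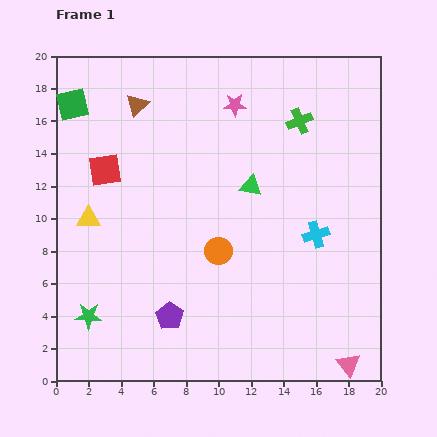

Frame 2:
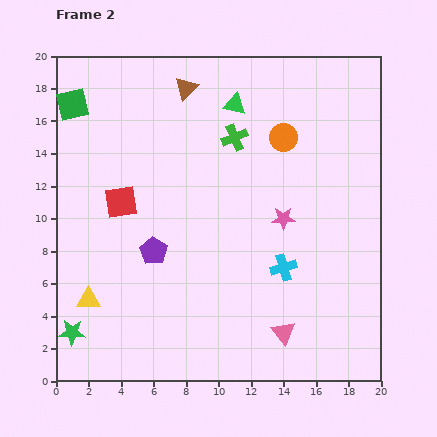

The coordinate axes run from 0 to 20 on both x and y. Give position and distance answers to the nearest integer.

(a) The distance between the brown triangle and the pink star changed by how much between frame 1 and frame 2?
+4

Distance in frame 1: 6. Distance in frame 2: 10.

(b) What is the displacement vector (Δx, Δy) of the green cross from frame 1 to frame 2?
(-4, -1)

The green cross was at (15, 16) in frame 1 and (11, 15) in frame 2.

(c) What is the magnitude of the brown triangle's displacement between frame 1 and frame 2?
3

The brown triangle moved from (5, 17) to (8, 18), a distance of √(3² + 1²) ≈ 3.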